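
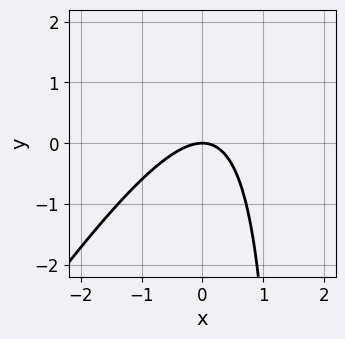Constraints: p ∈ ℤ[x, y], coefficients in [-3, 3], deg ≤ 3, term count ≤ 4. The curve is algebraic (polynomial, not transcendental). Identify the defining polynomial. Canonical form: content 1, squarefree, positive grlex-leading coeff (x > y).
3*x^2 - 2*x*y + 3*y

deg p = 2. No degree-1 curve has this shape.
Checking where it meets the axes: it meets the x-axis at x = 0 (among the integer gridlines); it meets the y-axis at y = 0 (among the integer gridlines).
Putting this together gives p.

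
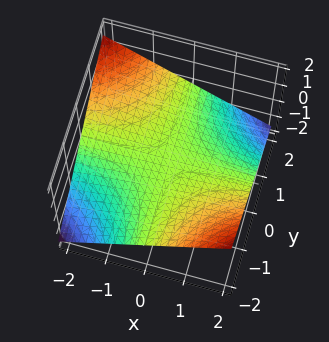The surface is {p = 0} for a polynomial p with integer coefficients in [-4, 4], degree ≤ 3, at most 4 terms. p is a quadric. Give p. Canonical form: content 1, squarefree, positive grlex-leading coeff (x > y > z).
x*y + 3*z

1. Degree: a hyperbolic paraboloid; a quadric, so deg p = 2.
2. From the axis intercepts and sections: it crosses the z-axis at the gridline z = 0; every point of the x-axis in the box is on the surface.
3. These observations pin down the coefficients. Check: (0, 2, 0) on the y-axis lies on the surface, and p(0, 2, 0) = 0. ✓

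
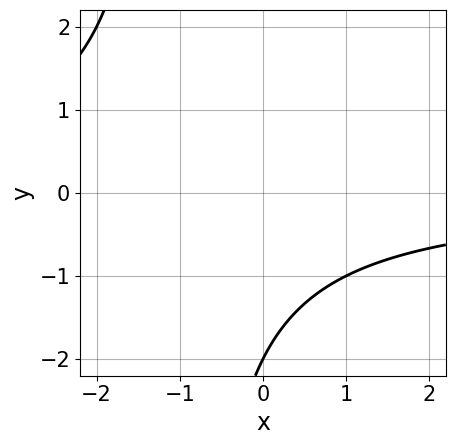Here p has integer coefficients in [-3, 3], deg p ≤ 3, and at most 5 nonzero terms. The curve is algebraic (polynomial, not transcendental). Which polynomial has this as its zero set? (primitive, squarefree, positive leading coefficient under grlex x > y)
x*y + y + 2

1. Degree: no degree-1 curve has this shape, so deg p = 2.
2. From the axis intercepts and sections: no x-intercept at any integer in the box; one y-axis crossing is at y = -2.
3. Assembling these constraints gives the stated polynomial.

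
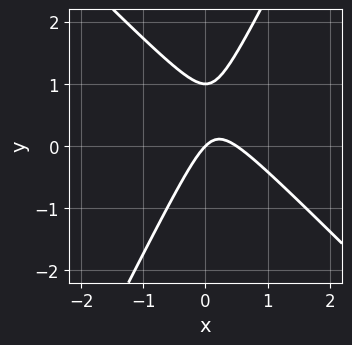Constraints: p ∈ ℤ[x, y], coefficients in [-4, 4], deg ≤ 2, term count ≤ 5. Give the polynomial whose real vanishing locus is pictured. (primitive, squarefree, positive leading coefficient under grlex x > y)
2*x^2 + x*y - y^2 - x + y

First, degree: no degree-1 curve has this shape, so deg p = 2.
Then, reading off the gridlines: it meets the x-axis at x = 0 (among the integer gridlines); among the integer gridlines, it crosses the y-axis at y ∈ {0, 1}.
Finally, putting this together gives p.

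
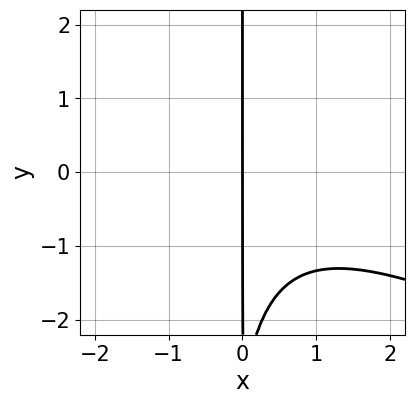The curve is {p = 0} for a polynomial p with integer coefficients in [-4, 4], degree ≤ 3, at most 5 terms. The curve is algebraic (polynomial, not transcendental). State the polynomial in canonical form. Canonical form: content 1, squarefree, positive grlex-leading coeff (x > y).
First, the degree is 3 — a generic line meets the curve in up to 3 points.
Then, from the axis intercepts and sections: the visible y-axis segment lies entirely on the curve; it crosses the x-axis at the gridline x = 0.
Finally, putting this together gives p.

x^3 + 2*x^2*y + x*y + 3*x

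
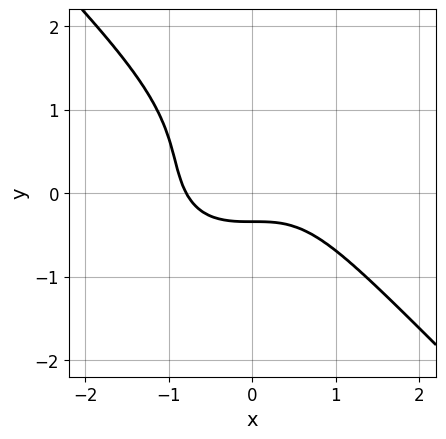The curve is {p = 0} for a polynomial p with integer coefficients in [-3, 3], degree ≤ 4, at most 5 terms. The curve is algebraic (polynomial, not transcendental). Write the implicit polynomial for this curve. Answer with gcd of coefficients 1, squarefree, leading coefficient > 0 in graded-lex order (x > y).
2*x^3 + 2*y^3 - 2*y^2 + 2*y + 1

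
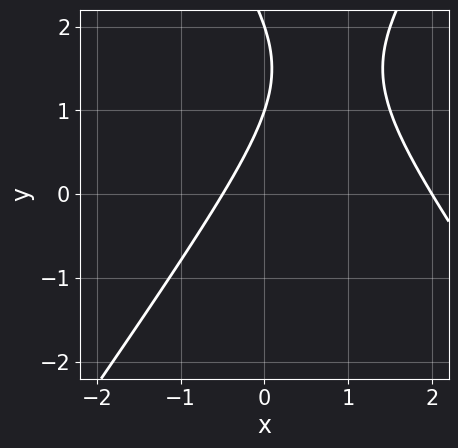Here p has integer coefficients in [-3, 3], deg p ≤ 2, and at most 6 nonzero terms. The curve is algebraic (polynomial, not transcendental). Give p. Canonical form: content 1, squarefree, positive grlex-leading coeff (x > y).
2*x^2 - y^2 - 3*x + 3*y - 2

1. Degree: the shape is more complex than any degree-1 curve, so deg p = 2.
2. Against the integer gridlines: the y-axis gridline crossings are at y ∈ {1, 2}; it crosses the x-axis at the gridline x = 2.
3. Together with the visible shape, these determine p as stated.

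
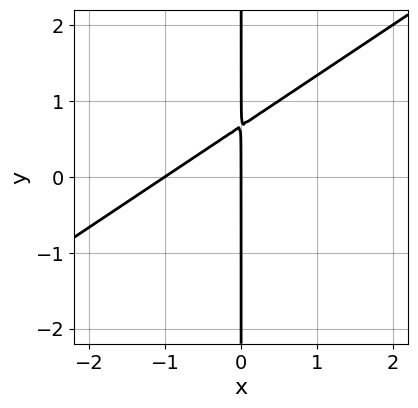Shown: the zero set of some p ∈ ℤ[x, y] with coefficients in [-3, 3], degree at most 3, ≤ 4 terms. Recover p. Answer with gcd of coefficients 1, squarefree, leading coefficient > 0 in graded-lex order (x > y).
2*x^2 - 3*x*y + 2*x

1. Degree: the shape is more complex than any degree-1 curve, so deg p = 2.
2. Checking where it meets the axes: among the integer gridlines, it crosses the x-axis at x ∈ {-1, 0}; the visible y-axis segment lies entirely on the curve.
3. Together with the visible shape, these determine p as stated.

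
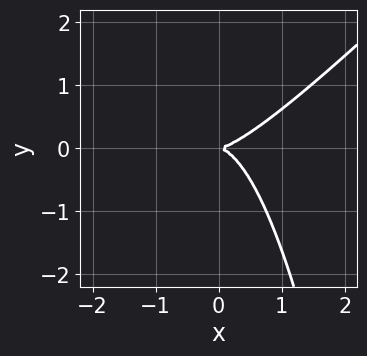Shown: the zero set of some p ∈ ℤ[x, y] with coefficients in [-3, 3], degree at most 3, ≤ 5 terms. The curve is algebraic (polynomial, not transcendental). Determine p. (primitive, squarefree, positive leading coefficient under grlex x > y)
x^3 - x^2*y - y^2

1. The degree is 3 — no degree-2 curve has this shape.
2. From the visible intercepts: it crosses the y-axis at the gridline y = 0; it meets the x-axis at x = 0 (among the integer gridlines).
3. Together with the visible shape, these determine p as stated.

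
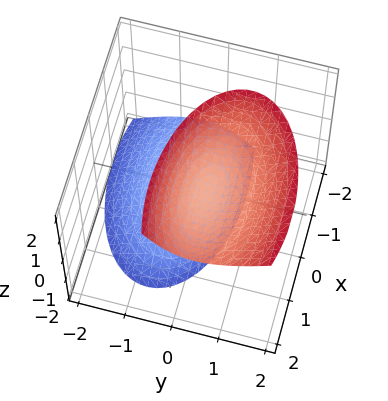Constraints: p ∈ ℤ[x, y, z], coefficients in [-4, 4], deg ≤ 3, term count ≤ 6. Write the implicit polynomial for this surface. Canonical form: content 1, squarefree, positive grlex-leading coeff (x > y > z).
First, the picture has 2 separate pieces. Treating them together as one polynomial.
Then, deg p = 2. No degree-1 surface has this shape.
Then, from the axis intercepts and sections: it misses every integer gridline on the y-axis; no x-intercept at any integer in the box; among the integer gridlines, it crosses the z-axis at z ∈ {-1, 1}.
Finally, putting this together gives p.

x^2 - x*z + 3*y^2 - 2*y*z - z^2 + 1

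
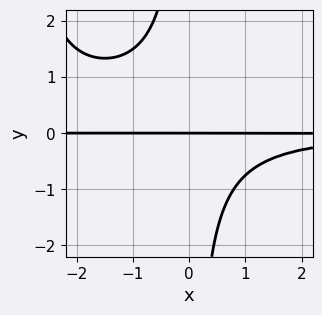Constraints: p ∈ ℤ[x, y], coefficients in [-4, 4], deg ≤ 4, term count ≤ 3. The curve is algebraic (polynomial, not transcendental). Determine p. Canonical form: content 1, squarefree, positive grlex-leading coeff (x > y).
(a) deg p = 4. No degree-3 curve has this shape.
(b) Reading off the gridlines: one y-axis crossing is at y = 0; every point of the x-axis in the box is on the curve.
(c) Solving for integer coefficients yields p as stated.

x^2*y^2 + 3*x*y^2 + 3*y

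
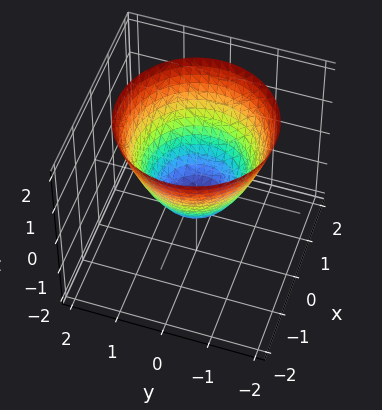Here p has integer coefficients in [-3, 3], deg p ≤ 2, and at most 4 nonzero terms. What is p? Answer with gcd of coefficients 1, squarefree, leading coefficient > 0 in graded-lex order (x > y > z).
(a) Degree: the shape is more complex than any degree-1 surface, so deg p = 2.
(b) Symmetries: rotational symmetry about the z-axis ⇒ p depends on x, y only through x² + y².
(c) From the visible intercepts: a circular section at z = 1 has radius between 1 and 2.
(d) Solving for integer coefficients yields p as stated.

3*x^2 + 3*y^2 - 3*z - 2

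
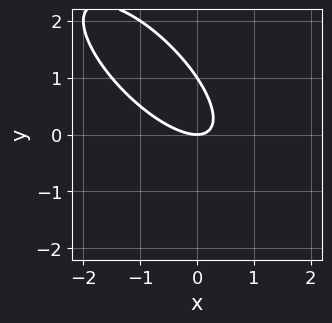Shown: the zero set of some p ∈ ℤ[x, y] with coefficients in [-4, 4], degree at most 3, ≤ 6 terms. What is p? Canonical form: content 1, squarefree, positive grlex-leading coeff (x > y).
(a) The degree is 2 — a generic line meets the curve in up to 2 points.
(b) Checking where it meets the axes: it crosses the x-axis at the gridline x = 0; the y-axis gridline crossings are at y ∈ {0, 1}.
(c) Solving for integer coefficients yields p as stated.

2*x^2 + 3*x*y + 2*y^2 - 2*y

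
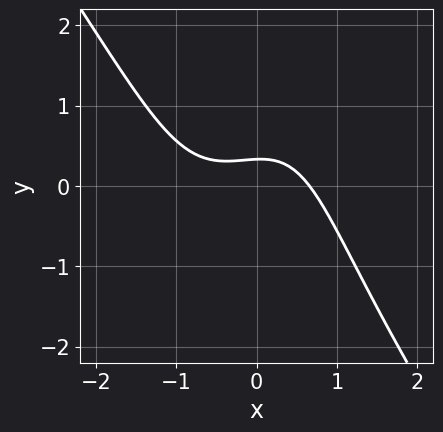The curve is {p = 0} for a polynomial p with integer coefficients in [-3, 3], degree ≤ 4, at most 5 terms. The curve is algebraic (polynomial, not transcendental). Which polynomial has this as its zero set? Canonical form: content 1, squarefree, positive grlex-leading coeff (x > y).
(a) Degree: a generic line meets the curve in up to 3 points, so deg p = 3.
(b) Solving for integer coefficients yields p as stated.

2*x^3 - x*y^2 + x^2 + 3*y - 1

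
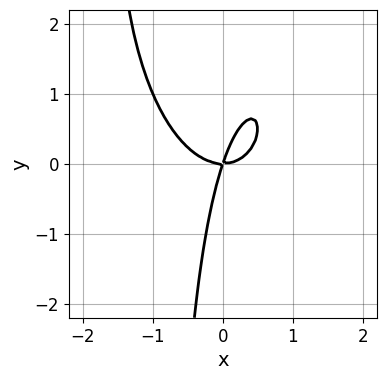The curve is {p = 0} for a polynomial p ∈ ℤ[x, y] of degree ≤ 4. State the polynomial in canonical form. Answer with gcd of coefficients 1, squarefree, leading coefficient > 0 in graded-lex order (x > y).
First, the degree is 3 — a generic line meets the curve in up to 3 points.
Next, from the visible intercepts: it meets the x-axis at x = 0 (among the integer gridlines); it meets the y-axis at y = 0 (among the integer gridlines).
Finally, putting this together gives p.

3*x^3 + x*y^2 - 3*x*y + y^2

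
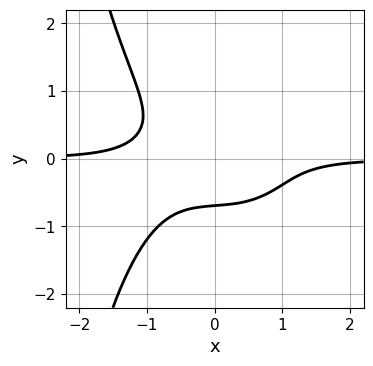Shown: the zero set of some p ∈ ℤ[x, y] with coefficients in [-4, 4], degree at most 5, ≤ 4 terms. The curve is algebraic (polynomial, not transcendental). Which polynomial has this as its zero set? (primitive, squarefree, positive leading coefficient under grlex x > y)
2*x^3*y + x*y^3 + 3*y^3 + 1

First, deg p = 4. No degree-3 curve has this shape.
Then, against the integer gridlines: the curve avoids every integer x-axis point in the box.
Finally, matching integer coefficients to the picture gives p.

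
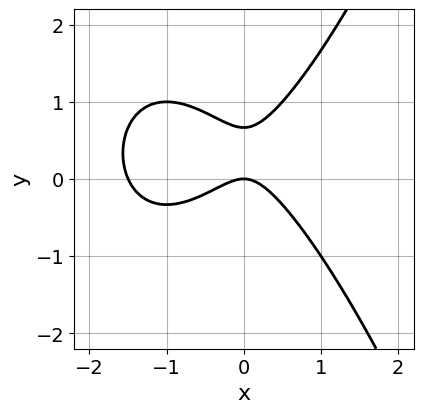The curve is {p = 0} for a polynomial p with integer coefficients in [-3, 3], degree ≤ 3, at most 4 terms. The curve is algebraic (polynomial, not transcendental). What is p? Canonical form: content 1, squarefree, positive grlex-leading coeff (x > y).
2*x^3 + 3*x^2 - 3*y^2 + 2*y

(a) The degree is 3 — the shape is more complex than any degree-2 curve.
(b) From the axis intercepts and sections: it meets the y-axis at y = 0 (among the integer gridlines); one x-axis crossing is at x = 0.
(c) Together with the visible shape, these determine p as stated.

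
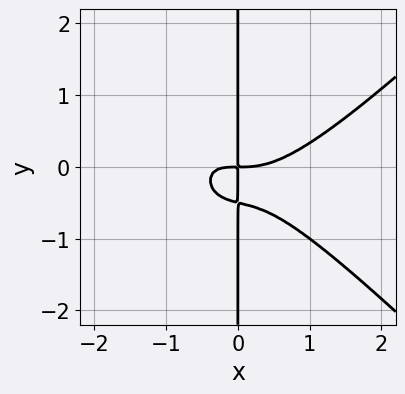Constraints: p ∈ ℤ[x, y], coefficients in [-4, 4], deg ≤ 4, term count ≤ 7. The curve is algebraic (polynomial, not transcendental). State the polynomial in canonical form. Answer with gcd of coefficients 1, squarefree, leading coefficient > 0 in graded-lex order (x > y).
x^4 - x^2*y^2 - x^2*y - 2*x*y^2 - x*y

(a) The degree is 4 — no degree-3 curve has this shape.
(b) Checking where it meets the axes: every point of the y-axis in the box is on the curve.
(c) Together with the visible shape, these determine p as stated.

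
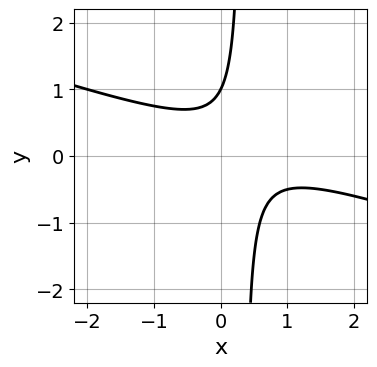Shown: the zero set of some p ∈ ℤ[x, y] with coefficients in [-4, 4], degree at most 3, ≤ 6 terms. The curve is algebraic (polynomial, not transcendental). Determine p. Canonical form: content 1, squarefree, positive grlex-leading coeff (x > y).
x^2 + 3*x*y - x - y + 1

1. The degree is 2 — the shape is more complex than any degree-1 curve.
2. From the axis intercepts and sections: no x-intercept at any integer in the box; one y-axis crossing is at y = 1.
3. The integer polynomial consistent with all of this is the stated p.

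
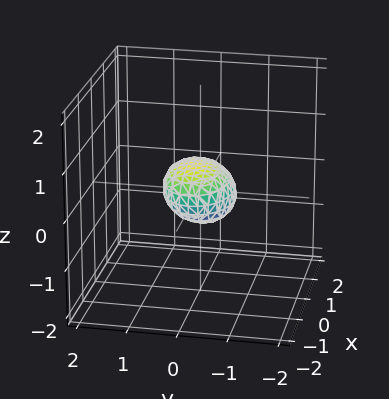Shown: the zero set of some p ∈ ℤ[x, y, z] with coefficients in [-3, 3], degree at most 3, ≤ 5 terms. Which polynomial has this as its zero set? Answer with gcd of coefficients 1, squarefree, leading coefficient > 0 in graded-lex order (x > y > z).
1. deg p = 2. The shape is more complex than any degree-1 surface.
2. Reading off the gridlines: among the integer gridlines, it crosses the x-axis at x ∈ {-1, 1}.
3. Matching integer coefficients to the picture gives p.

x^2 + 2*y^2 - y*z + 3*z^2 - 1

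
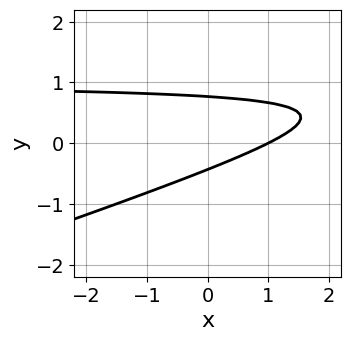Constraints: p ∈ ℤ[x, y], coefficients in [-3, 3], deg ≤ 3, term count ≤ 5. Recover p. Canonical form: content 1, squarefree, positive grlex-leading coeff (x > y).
x*y - 3*y^2 - x + y + 1

First, the degree is 2 — a generic line meets the curve in up to 2 points.
Then, from the axis intercepts and sections: it crosses the x-axis at the gridline x = 1.
Finally, together with the visible shape, these determine p as stated.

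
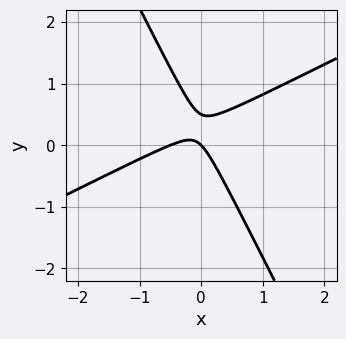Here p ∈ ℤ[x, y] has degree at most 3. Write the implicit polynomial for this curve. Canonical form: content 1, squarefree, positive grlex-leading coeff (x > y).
2*x^2 - 3*x*y - 2*y^2 + x + y

First, deg p = 2. A generic line meets the curve in up to 2 points.
Next, from the visible intercepts: it meets the x-axis at x = 0 (among the integer gridlines); one y-axis crossing is at y = 0.
Finally, assembling these constraints gives the stated polynomial.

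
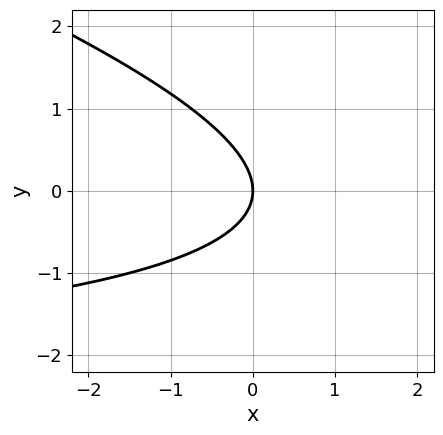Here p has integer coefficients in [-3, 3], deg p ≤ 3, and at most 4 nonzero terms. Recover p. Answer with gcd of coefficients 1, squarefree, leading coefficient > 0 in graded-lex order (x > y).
x*y + 3*y^2 + 3*x

1. The degree is 2 — a generic line meets the curve in up to 2 points.
2. Reading off the gridlines: it crosses the x-axis at the gridline x = 0; it crosses the y-axis at the gridline y = 0.
3. The integer polynomial consistent with all of this is the stated p.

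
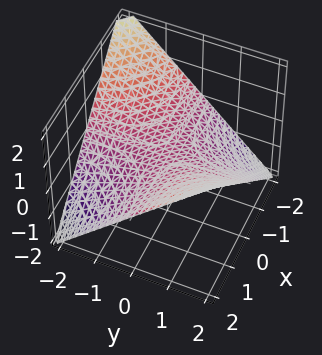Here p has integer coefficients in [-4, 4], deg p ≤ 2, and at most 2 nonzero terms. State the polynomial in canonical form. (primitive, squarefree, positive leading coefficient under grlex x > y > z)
(a) deg p = 2. A saddle surface; a quadric.
(b) Against the integer gridlines: every point of the y-axis in the box is on the surface; every point of the x-axis in the box is on the surface; it meets the z-axis at z = 0 (among the integer gridlines).
(c) Together with the visible shape, these determine p as stated.

x*y - 2*z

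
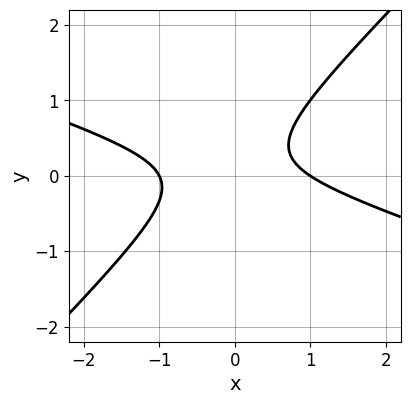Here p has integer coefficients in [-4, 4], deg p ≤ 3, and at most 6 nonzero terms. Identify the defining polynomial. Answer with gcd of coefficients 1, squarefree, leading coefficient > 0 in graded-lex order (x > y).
(a) Degree: no degree-1 curve has this shape, so deg p = 2.
(b) From the visible intercepts: no y-intercept at any integer in the box; the x-axis gridline crossings are at x ∈ {-1, 1}.
(c) Assembling these constraints gives the stated polynomial.

x^2 + 2*x*y - 3*y^2 + y - 1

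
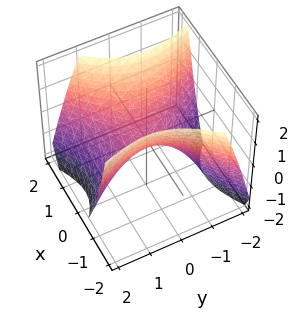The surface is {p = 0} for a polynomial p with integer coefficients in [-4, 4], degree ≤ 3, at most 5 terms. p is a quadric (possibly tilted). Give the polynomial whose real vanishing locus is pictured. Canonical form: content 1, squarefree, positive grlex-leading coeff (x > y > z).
1. The degree is 2 — the shape is more complex than any degree-1 surface.
2. From the visible intercepts: it crosses the x-axis at the gridline x = 0; one z-axis crossing is at z = 0; it meets the y-axis at y = 0 (among the integer gridlines).
3. Putting this together gives p.

3*x^2 - 2*x*y - 2*y^2 - 3*z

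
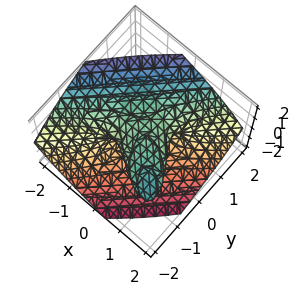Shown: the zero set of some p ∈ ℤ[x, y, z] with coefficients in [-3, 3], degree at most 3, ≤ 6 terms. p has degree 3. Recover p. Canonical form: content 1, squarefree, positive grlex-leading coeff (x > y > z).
x^3 + 3*x*y*z - y^3 + 2*z^3 - 2*z

deg p = 3.
Against the integer gridlines: among the integer gridlines, it crosses the z-axis at z ∈ {-1, 0, 1}; it meets the x-axis at x = 0 (among the integer gridlines).
Together with the visible shape, these determine p as stated.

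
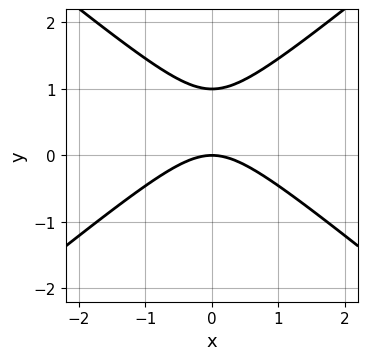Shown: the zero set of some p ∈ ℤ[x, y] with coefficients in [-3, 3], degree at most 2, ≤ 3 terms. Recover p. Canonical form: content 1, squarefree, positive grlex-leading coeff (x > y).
2*x^2 - 3*y^2 + 3*y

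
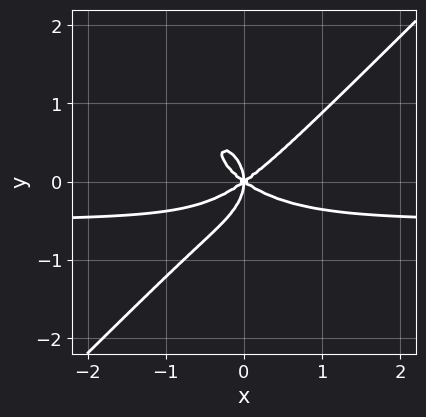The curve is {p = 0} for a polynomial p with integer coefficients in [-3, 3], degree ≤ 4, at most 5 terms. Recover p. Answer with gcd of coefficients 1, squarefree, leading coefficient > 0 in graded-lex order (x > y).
2*x^3*y - 2*y^4 + x^3 - 2*x*y^2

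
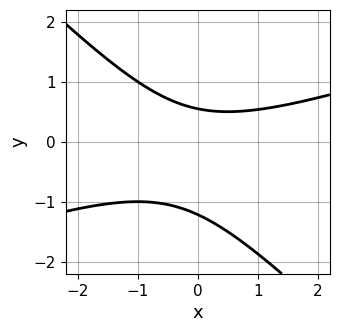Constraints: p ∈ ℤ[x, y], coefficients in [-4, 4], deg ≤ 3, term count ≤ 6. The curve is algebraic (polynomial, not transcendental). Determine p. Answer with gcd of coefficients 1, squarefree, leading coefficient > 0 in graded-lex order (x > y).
First, degree: the shape is more complex than any degree-1 curve, so deg p = 2.
Next, against the integer gridlines: no x-intercept at any integer in the box.
Finally, these observations pin down the coefficients.

x^2 - 2*x*y - 3*y^2 - 2*y + 2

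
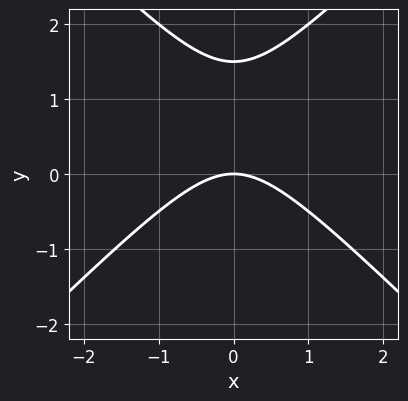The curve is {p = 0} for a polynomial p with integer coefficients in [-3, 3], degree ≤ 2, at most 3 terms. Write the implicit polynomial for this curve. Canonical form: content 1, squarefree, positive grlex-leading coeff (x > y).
2*x^2 - 2*y^2 + 3*y

1. The degree is 2 — a generic line meets the curve in up to 2 points.
2. Symmetries: mirror symmetry x ↦ −x ⇒ only even powers of x.
3. Observable constraints: it meets the x-axis at x = 0 (among the integer gridlines); one y-axis crossing is at y = 0.
4. Assembling these constraints gives the stated polynomial.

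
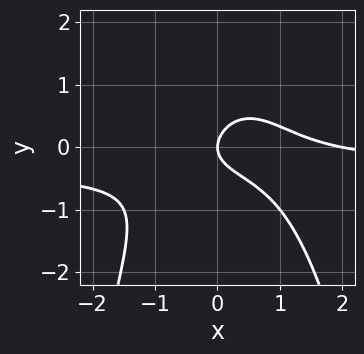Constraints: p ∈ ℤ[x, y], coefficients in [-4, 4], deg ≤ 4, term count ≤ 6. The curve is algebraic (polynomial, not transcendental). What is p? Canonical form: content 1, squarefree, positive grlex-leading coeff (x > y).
3*x^2*y + x^2 - x*y + 3*y^2 - 2*x

(a) Degree: the shape is more complex than any degree-2 curve, so deg p = 3.
(b) From the visible intercepts: it crosses the y-axis at the gridline y = 0; among the integer gridlines, it crosses the x-axis at x ∈ {0, 2}.
(c) These observations pin down the coefficients.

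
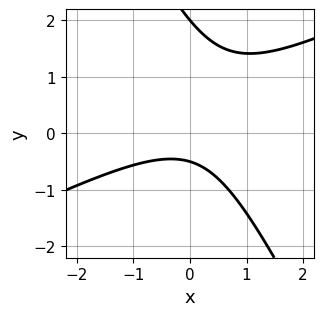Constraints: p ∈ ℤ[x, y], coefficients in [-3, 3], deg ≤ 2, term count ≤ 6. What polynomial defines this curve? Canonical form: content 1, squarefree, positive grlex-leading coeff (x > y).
2*x^2 - 3*x*y - 2*y^2 + 3*y + 2

The degree is 2 — the shape is more complex than any degree-1 curve.
Checking where it meets the axes: it misses every integer gridline on the x-axis; it meets the y-axis at y = 2 (among the integer gridlines).
Assembling these constraints gives the stated polynomial.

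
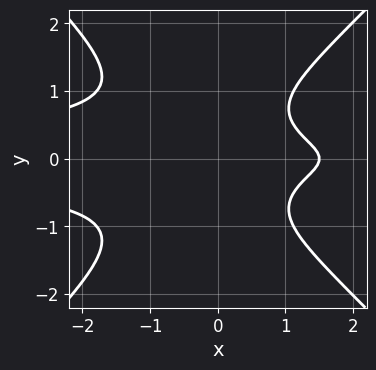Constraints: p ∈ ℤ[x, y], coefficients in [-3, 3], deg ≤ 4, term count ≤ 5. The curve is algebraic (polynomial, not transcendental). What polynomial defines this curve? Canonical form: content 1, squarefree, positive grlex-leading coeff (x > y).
First, the degree is 4 — the shape is more complex than any degree-3 curve.
Next, symmetries: it's symmetric under y → −y, forcing even powers of y.
Then, checking where it meets the axes: it misses every integer gridline on the y-axis.
Finally, putting this together gives p.

3*x^2*y^2 - 3*y^4 + 2*x - 3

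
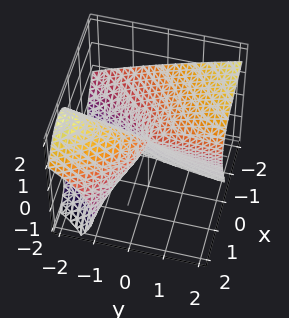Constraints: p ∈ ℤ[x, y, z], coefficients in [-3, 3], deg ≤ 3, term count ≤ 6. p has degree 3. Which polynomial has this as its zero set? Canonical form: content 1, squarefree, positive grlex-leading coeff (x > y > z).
1. There are 2 components. They look like related sheets of one shape, so recover p as a whole.
2. deg p = 3. No degree-2 surface has this shape.
3. Reading off the gridlines: it crosses the z-axis at the gridline z = 0; the visible y-axis segment lies entirely on the surface; one x-axis crossing is at x = 0.
4. The integer polynomial consistent with all of this is the stated p.

x^3 + 2*x^2*z + 3*x*y - 2*x*z + 2*z^2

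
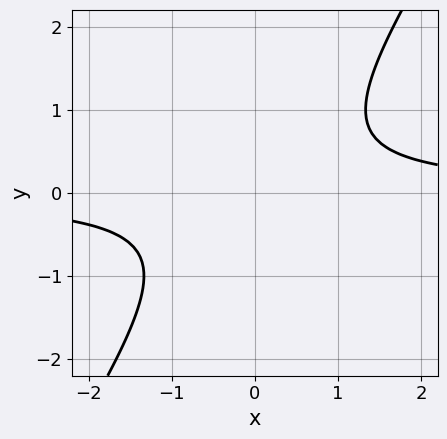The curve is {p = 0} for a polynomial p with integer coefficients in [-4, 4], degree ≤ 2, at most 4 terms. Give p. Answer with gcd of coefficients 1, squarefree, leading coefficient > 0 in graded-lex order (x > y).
(a) Degree: no degree-1 curve has this shape, so deg p = 2.
(b) Checking where it meets the axes: no x-intercept at any integer in the box; no y-intercept at any integer in the box.
(c) The integer polynomial consistent with all of this is the stated p.

3*x*y - 2*y^2 - 2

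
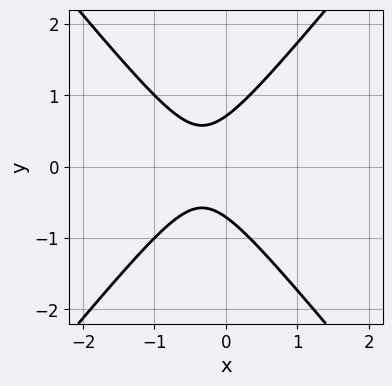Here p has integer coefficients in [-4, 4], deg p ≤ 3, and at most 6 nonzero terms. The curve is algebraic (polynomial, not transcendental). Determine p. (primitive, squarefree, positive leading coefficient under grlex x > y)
3*x^2 - 2*y^2 + 2*x + 1

deg p = 2. The shape is more complex than any degree-1 curve.
Symmetries: mirror symmetry y ↦ −y ⇒ only even powers of y.
From the visible intercepts: the curve avoids every integer x-axis point in the box.
Assembling these constraints gives the stated polynomial.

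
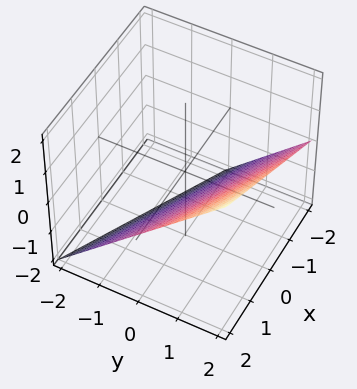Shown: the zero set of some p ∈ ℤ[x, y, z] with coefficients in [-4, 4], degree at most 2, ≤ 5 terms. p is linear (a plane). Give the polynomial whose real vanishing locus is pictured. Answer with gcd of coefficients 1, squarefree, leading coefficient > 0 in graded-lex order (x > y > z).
x + 2*y - 2*z - 2

1. Degree: the surface is flat (a plane), so deg p = 1.
2. Checking where it meets the axes: it crosses the y-axis at the gridline y = 1; one x-axis crossing is at x = 2; one z-axis crossing is at z = -1.
3. Fitting integer coefficients to these (and the overall shape) gives p.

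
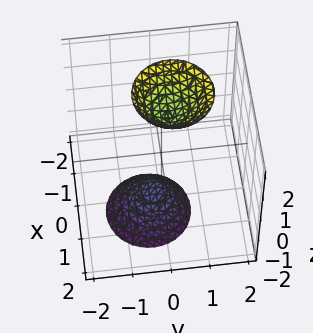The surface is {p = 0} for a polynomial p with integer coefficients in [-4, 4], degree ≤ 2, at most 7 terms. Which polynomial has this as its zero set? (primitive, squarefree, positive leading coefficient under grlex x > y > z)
1. I count 2 distinct pieces. They look like related sheets of one shape, so recover p as a whole.
2. deg p = 2. The shape is more complex than any degree-1 surface.
3. Reading off the gridlines: no x-intercept at any integer in the box; no y-intercept at any integer in the box.
4. Together with the visible shape, these determine p as stated.

3*x^2 + x*z + 3*y^2 - y*z - z^2 + 2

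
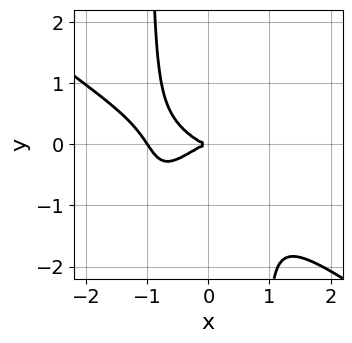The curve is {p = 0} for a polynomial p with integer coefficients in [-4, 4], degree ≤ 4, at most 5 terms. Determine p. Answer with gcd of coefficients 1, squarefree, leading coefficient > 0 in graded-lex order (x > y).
3*x^4 + 2*x^3*y - 3*x^2*y^2 + 3*x^3 + 3*y^2

First, degree: the shape is more complex than any degree-3 curve, so deg p = 4.
Next, from the visible intercepts: the x-axis gridline crossings are at x ∈ {-1, 0}; it crosses the y-axis at the gridline y = 0.
Finally, putting this together gives p.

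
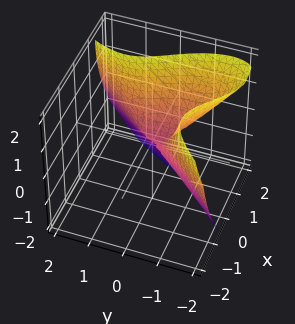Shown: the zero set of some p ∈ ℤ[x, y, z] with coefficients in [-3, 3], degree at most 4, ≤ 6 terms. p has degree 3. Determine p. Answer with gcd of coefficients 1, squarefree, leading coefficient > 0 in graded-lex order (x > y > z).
2*x^3 + 2*x*y*z - y^3 - z^2

1. deg p = 3.
2. Against the integer gridlines: it crosses the x-axis at the gridline x = 0; it crosses the z-axis at the gridline z = 0.
3. These observations pin down the coefficients.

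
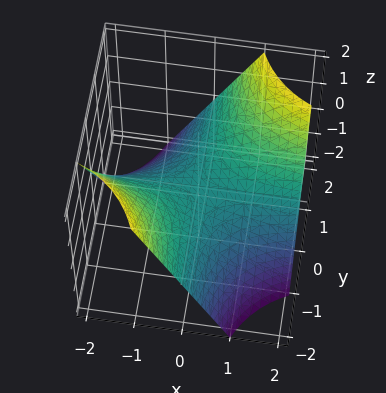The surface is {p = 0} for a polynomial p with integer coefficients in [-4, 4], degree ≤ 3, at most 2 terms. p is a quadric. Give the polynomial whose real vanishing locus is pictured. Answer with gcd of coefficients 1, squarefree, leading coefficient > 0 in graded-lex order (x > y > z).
First, deg p = 2. A hyperbolic paraboloid; a quadric.
Then, against the integer gridlines: one z-axis crossing is at z = 0; every point of the y-axis in the box is on the surface; the visible x-axis segment lies entirely on the surface.
Finally, solving for integer coefficients yields p as stated.

x*y - z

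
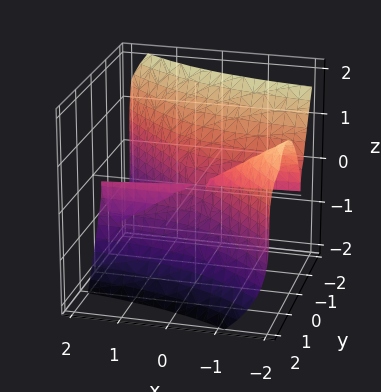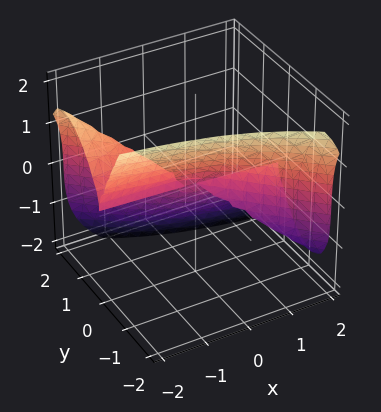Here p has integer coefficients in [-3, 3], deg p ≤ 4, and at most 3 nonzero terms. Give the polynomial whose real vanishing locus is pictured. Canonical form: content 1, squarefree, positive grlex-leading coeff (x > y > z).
(a) The degree is 3 — a generic line meets the surface in up to 3 points.
(b) Observable constraints: it crosses the y-axis at the gridline y = 0; every point of the x-axis in the box is on the surface; one z-axis crossing is at z = 0.
(c) Solving for integer coefficients yields p as stated.

3*x*y^2 + 3*y^3 + z^3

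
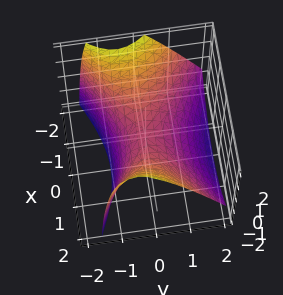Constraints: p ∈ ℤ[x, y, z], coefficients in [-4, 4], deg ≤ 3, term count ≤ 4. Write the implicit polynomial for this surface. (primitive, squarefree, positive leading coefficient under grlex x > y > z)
1. deg p = 2. The shape is more complex than any degree-1 surface.
2. Against the integer gridlines: it crosses the x-axis at the gridline x = 0; it crosses the z-axis at the gridline z = 0.
3. The integer polynomial consistent with all of this is the stated p.

x^2 - 2*y^2 - y*z - 2*z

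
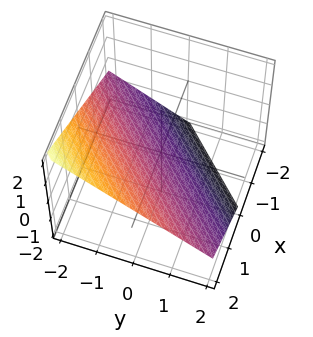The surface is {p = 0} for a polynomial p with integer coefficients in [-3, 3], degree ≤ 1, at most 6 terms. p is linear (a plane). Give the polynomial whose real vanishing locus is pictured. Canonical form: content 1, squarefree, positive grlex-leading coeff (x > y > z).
First, deg p = 1. Every cross-section is a straight line — this is a plane.
Next, reading off the gridlines: it crosses the x-axis at the gridline x = 1; one y-axis crossing is at y = -1.
Finally, fitting integer coefficients to these (and the overall shape) gives p.

2*x - 2*y - 3*z - 2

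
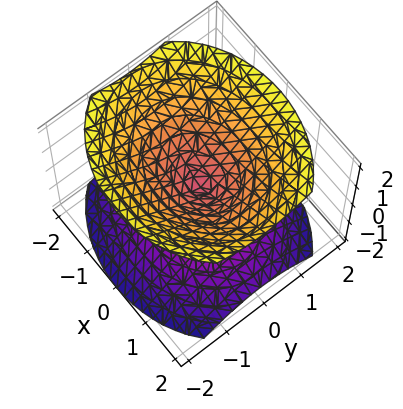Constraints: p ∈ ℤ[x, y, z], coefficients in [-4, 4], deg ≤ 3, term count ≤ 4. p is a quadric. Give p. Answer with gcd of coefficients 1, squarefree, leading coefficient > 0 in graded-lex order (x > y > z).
First, the picture has 2 separate pieces.
Next, degree: two nappes meeting at a single point; a quadric, so deg p = 2.
Then, symmetries: mirror symmetry z ↦ −z ⇒ only even powers of z; the y ↦ −y reflection is a symmetry, so y appears only in even powers; mirror symmetry x ↦ −x ⇒ only even powers of x.
Then, checking where it meets the axes: it crosses the y-axis at the gridline y = 0; it crosses the x-axis at the gridline x = 0; one z-axis crossing is at z = 0.
Finally, assembling these constraints gives the stated polynomial.

2*x^2 + 3*y^2 - 3*z^2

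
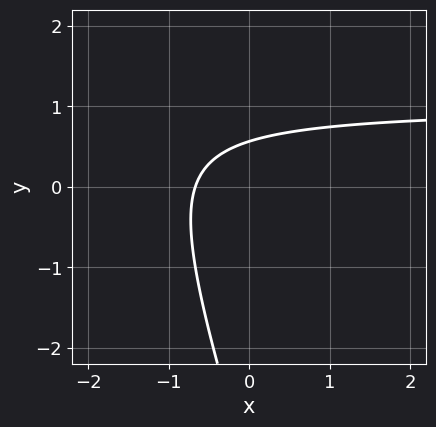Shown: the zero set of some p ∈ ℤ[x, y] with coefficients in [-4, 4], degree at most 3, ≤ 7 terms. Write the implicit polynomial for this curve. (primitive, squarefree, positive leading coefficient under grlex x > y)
3*x*y + y^2 - 3*x + 3*y - 2

(a) Degree: the shape is more complex than any degree-1 curve, so deg p = 2.
(b) Putting this together gives p.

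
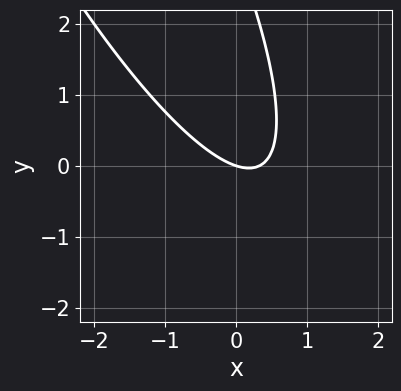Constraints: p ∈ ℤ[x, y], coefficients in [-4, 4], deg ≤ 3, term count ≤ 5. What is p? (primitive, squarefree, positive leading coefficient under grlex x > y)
1. Degree: the shape is more complex than any degree-1 curve, so deg p = 2.
2. From the axis intercepts and sections: one y-axis crossing is at y = 0; it meets the x-axis at x = 0 (among the integer gridlines).
3. Matching integer coefficients to the picture gives p.

3*x^2 + 3*x*y + y^2 - x - 3*y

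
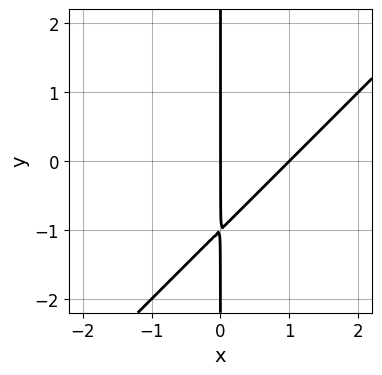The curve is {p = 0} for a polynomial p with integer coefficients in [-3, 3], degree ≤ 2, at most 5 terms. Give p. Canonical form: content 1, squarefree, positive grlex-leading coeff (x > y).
1. The degree is 2 — no degree-1 curve has this shape.
2. Against the integer gridlines: every point of the y-axis in the box is on the curve; the x-axis gridline crossings are at x ∈ {0, 1}.
3. Together with the visible shape, these determine p as stated.

x^2 - x*y - x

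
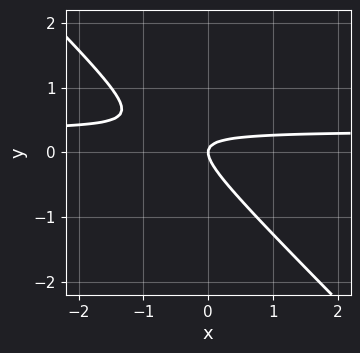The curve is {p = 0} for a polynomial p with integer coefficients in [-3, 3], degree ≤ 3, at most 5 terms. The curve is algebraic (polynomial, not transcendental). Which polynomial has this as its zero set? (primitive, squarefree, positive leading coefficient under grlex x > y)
3*x*y + 3*y^2 - x

deg p = 2. The shape is more complex than any degree-1 curve.
Against the integer gridlines: it crosses the x-axis at the gridline x = 0; it meets the y-axis at y = 0 (among the integer gridlines).
Fitting integer coefficients to these (and the overall shape) gives p.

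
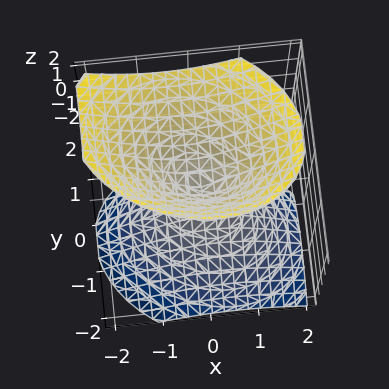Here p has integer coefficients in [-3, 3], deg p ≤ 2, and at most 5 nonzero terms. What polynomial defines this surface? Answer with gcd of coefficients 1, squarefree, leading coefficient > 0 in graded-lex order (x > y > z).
1. I count 2 distinct pieces. They look like related sheets of one shape, so recover p as a whole.
2. The degree is 2 — a generic line meets the surface in up to 2 points.
3. Observable constraints: it meets the x-axis at x = 0 (among the integer gridlines); one y-axis crossing is at y = 0; one z-axis crossing is at z = 0.
4. Assembling these constraints gives the stated polynomial.

2*x^2 + x*y + 3*y^2 - 2*y*z - 2*z^2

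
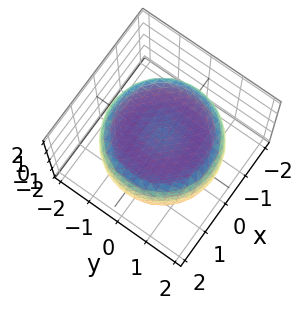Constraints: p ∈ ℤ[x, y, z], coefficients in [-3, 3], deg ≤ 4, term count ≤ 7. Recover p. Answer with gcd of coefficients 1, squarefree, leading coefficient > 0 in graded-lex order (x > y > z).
x^4 + 2*x^2*y^2 + y^4 - 2*x^2 - 2*y^2 + 3*z^2 - 3

deg p = 4.
Symmetries: the surface is invariant under rotation about z: p = q(x² + y², z).
From the axis intercepts and sections: a circular section at z = 0 has radius between 1 and 2; the z-axis gridline crossings are at z ∈ {-1, 1}.
Solving for integer coefficients yields p as stated.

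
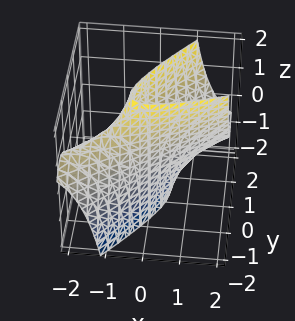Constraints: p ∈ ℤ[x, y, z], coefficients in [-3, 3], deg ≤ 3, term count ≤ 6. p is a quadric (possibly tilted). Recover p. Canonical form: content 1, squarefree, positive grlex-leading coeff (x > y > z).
Degree: the shape is more complex than any degree-1 surface, so deg p = 2.
Reading off the gridlines: among the integer gridlines, it crosses the x-axis at x ∈ {-1, 1}; the surface avoids every integer z-axis point in the box.
Putting this together gives p.

x^2 - 3*x*y - x*z + 2*y^2 - 1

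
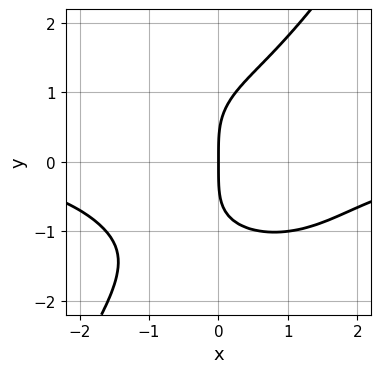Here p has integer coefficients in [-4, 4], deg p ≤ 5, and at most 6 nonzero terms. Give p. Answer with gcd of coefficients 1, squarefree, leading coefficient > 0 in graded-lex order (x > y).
x^3*y + x*y^3 - y^4 + 3*x

deg p = 4. A generic line meets the curve in up to 4 points.
From the axis intercepts and sections: it meets the x-axis at x = 0 (among the integer gridlines); it meets the y-axis at y = 0 (among the integer gridlines).
These observations pin down the coefficients.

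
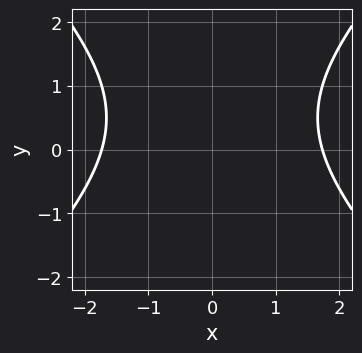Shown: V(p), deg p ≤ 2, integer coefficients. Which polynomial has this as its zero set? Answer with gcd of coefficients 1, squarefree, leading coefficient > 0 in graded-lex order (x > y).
First, degree: a generic line meets the curve in up to 2 points, so deg p = 2.
Next, symmetries: the x ↦ −x reflection is a symmetry, so x appears only in even powers.
Then, from the visible intercepts: the curve avoids every integer y-axis point in the box.
Finally, the integer polynomial consistent with all of this is the stated p.

x^2 - y^2 + y - 3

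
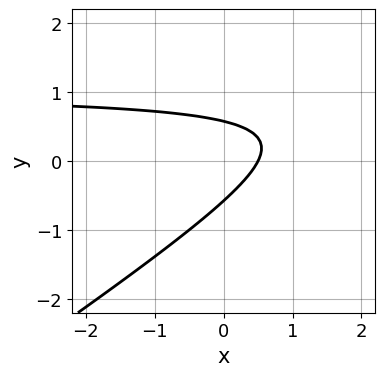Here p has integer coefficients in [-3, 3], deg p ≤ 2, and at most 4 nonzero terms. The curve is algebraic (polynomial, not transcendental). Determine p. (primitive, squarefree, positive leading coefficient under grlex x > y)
2*x*y - 3*y^2 - 2*x + 1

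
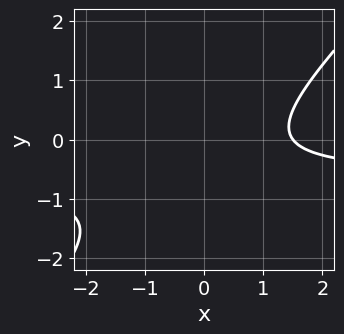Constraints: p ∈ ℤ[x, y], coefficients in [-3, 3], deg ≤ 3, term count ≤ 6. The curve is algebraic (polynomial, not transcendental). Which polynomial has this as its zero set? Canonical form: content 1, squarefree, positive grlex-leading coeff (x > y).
(a) Degree: the shape is more complex than any degree-1 curve, so deg p = 2.
(b) Against the integer gridlines: it misses every integer gridline on the y-axis.
(c) The integer polynomial consistent with all of this is the stated p.

3*x*y - 3*y^2 + 2*x - 3*y - 3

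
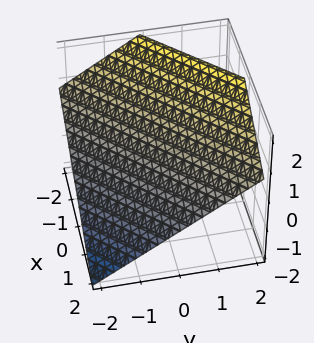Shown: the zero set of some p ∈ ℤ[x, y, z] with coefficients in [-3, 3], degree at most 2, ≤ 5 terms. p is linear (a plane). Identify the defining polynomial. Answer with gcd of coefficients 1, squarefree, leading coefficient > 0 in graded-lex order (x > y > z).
2*x - 2*y + 3*z - 2

The degree is 1 — every cross-section is a straight line — this is a plane.
Observable constraints: it meets the x-axis at x = 1 (among the integer gridlines); one y-axis crossing is at y = -1.
Fitting integer coefficients to these (and the overall shape) gives p.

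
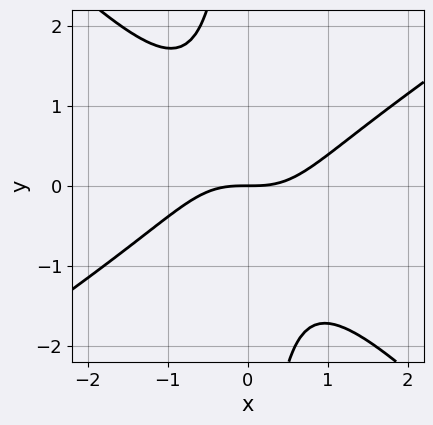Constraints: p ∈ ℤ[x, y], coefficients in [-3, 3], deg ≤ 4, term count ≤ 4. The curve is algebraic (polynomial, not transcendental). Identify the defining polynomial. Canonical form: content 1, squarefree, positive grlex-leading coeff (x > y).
2*x^3 - x^2*y - 3*x*y^2 - 3*y

First, the degree is 3 — the shape is more complex than any degree-2 curve.
Then, from the axis intercepts and sections: one x-axis crossing is at x = 0; it crosses the y-axis at the gridline y = 0.
Finally, these observations pin down the coefficients.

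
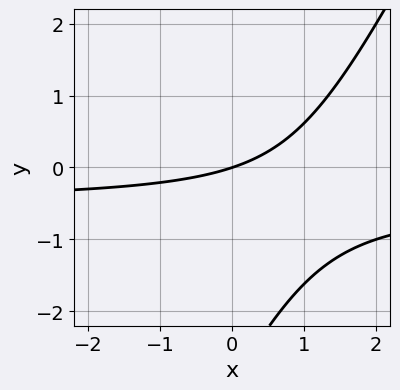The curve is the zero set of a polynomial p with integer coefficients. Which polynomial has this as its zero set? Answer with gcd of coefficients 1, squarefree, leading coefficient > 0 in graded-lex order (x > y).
2*x*y - y^2 + x - 3*y

First, the degree is 2 — the shape is more complex than any degree-1 curve.
Next, reading off the gridlines: one y-axis crossing is at y = 0; it meets the x-axis at x = 0 (among the integer gridlines).
Finally, putting this together gives p.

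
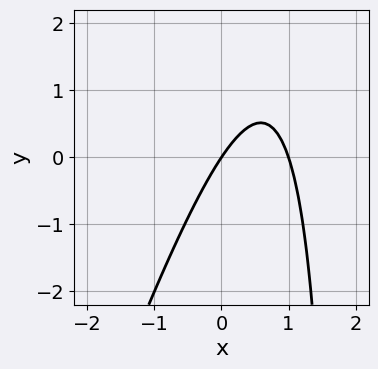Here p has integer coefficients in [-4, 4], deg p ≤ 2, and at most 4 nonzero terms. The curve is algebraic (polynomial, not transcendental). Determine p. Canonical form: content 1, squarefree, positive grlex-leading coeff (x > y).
First, deg p = 2.
Then, observable constraints: among the integer gridlines, it crosses the x-axis at x ∈ {0, 1}; it crosses the y-axis at the gridline y = 0.
Finally, these observations pin down the coefficients.

3*x^2 - x*y - 3*x + 2*y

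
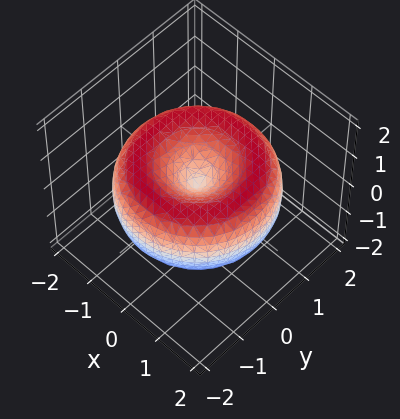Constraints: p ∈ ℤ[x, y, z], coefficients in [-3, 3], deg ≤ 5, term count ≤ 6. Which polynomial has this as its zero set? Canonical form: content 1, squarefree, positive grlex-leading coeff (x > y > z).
x^4 + 2*x^2*y^2 + y^4 - 3*x^2 - 3*y^2 + 3*z^2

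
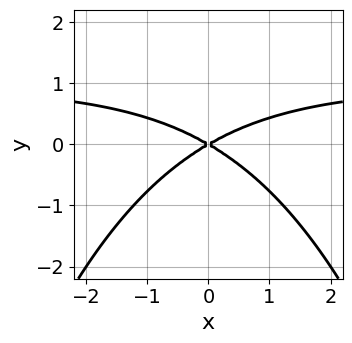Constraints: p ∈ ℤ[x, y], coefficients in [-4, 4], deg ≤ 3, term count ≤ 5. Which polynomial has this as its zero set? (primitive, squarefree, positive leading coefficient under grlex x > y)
First, the degree is 3 — a generic line meets the curve in up to 3 points.
Then, symmetries: it's symmetric under x → −x, forcing even powers of x.
Next, checking where it meets the axes: it meets the x-axis at x = 0 (among the integer gridlines); it crosses the y-axis at the gridline y = 0.
Finally, these observations pin down the coefficients.

x^2*y - x^2 + 3*y^2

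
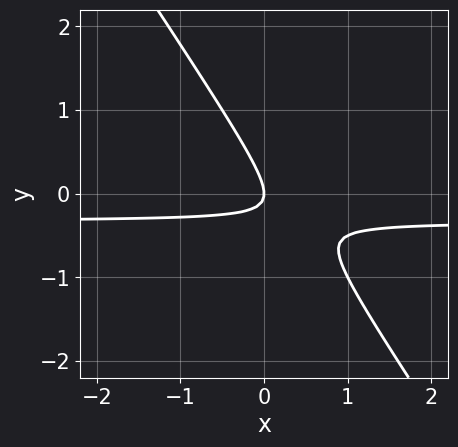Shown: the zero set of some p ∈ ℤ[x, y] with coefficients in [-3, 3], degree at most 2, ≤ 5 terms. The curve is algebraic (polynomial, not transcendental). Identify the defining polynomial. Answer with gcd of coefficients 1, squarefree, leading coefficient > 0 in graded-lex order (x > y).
1. Degree: a generic line meets the curve in up to 2 points, so deg p = 2.
2. Checking where it meets the axes: it crosses the x-axis at the gridline x = 0; it crosses the y-axis at the gridline y = 0.
3. Matching integer coefficients to the picture gives p.

3*x*y + 2*y^2 + x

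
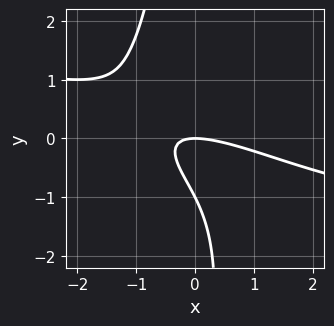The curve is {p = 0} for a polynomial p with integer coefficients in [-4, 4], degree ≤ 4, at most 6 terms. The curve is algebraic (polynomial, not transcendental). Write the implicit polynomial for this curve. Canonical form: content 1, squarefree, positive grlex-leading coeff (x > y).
x*y^3 + x^2 + 3*x*y + 2*y^2 + 2*y

First, degree: no degree-3 curve has this shape, so deg p = 4.
Then, from the visible intercepts: it crosses the x-axis at the gridline x = 0; among the integer gridlines, it crosses the y-axis at y ∈ {-1, 0}.
Finally, the integer polynomial consistent with all of this is the stated p.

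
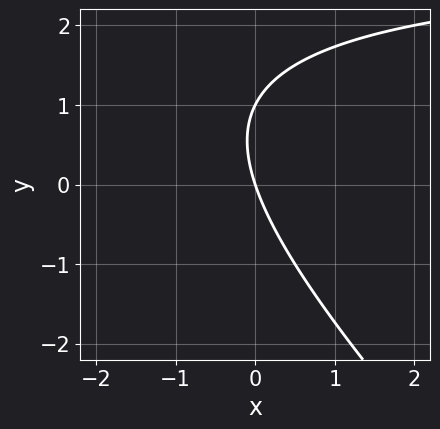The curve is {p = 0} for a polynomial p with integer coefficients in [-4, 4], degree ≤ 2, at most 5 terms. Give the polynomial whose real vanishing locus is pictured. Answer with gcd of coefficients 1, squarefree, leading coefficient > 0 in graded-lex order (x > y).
x*y + y^2 - 3*x - y

(a) Degree: no degree-1 curve has this shape, so deg p = 2.
(b) Reading off the gridlines: the y-axis gridline crossings are at y ∈ {0, 1}; it meets the x-axis at x = 0 (among the integer gridlines).
(c) These observations pin down the coefficients.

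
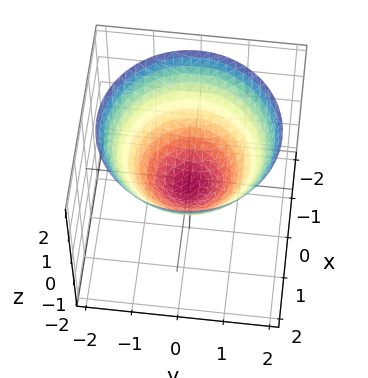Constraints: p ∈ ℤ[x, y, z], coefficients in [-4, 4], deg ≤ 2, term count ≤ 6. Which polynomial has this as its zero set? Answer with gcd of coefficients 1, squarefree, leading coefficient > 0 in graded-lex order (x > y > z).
(a) Degree: a generic line meets the surface in up to 2 points, so deg p = 2.
(b) By symmetry, the surface is invariant under rotation about z: p = q(x² + y², z).
(c) From the axis intercepts and sections: a circular section at z = 1 has radius between 1 and 2.
(d) The integer polynomial consistent with all of this is the stated p.

2*x^2 + 2*y^2 - 3*z - 1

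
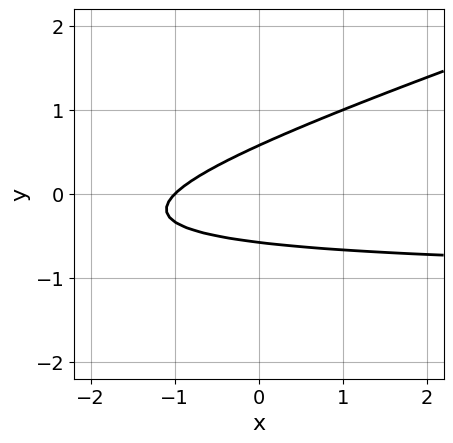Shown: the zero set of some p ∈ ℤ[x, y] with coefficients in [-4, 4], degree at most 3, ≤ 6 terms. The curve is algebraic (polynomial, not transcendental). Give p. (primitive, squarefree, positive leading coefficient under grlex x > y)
The degree is 2 — no degree-1 curve has this shape.
From the visible intercepts: one x-axis crossing is at x = -1.
Together with the visible shape, these determine p as stated.

x*y - 3*y^2 + x + 1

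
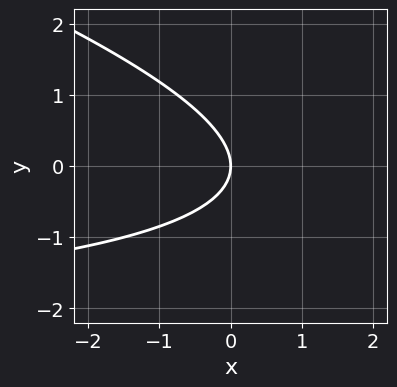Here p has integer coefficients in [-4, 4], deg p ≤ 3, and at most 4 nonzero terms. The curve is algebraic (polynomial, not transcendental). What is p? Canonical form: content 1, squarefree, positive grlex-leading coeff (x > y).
x*y + 3*y^2 + 3*x

1. The degree is 2 — a generic line meets the curve in up to 2 points.
2. Checking where it meets the axes: it crosses the y-axis at the gridline y = 0; it crosses the x-axis at the gridline x = 0.
3. Assembling these constraints gives the stated polynomial.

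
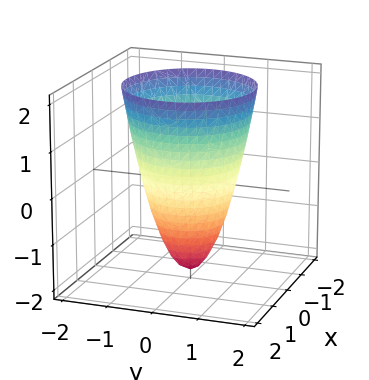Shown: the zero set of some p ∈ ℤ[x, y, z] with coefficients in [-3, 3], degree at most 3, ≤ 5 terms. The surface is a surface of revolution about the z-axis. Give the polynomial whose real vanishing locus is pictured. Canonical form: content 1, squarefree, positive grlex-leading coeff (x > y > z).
2*x^2 + 2*y^2 - z - 2

Degree: no degree-1 surface has this shape, so deg p = 2.
Symmetry: every cross-section ⟂ z is a circle, so x, y appear only via x² + y².
From the visible intercepts: the y-axis gridline crossings are at y ∈ {-1, 1}; the x-axis gridline crossings are at x ∈ {-1, 1}; it crosses the z-axis at the gridline z = -2; a circular section at z = 0 has radius exactly 1.
Fitting integer coefficients to these (and the overall shape) gives p.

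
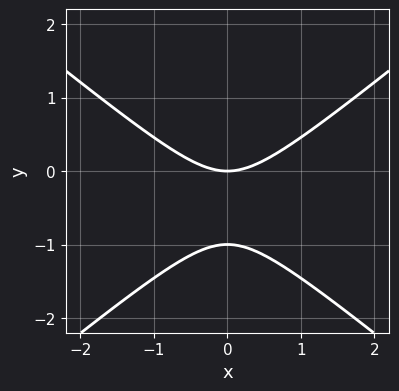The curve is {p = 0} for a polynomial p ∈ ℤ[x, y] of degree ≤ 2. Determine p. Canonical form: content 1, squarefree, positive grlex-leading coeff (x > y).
2*x^2 - 3*y^2 - 3*y

deg p = 2. A generic line meets the curve in up to 2 points.
Symmetries: the x ↦ −x reflection is a symmetry, so x appears only in even powers.
Observable constraints: the y-axis gridline crossings are at y ∈ {-1, 0}; one x-axis crossing is at x = 0.
Putting this together gives p.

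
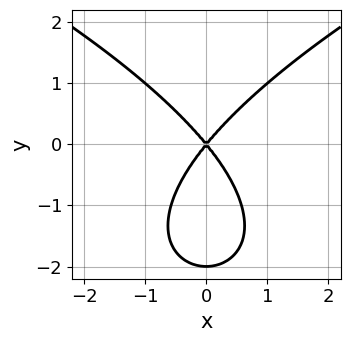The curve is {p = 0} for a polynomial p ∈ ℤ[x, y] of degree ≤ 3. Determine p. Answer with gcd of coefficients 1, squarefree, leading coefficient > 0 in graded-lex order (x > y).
y^3 - 3*x^2 + 2*y^2

The degree is 3 — a generic line meets the curve in up to 3 points.
Symmetries: the x ↦ −x reflection is a symmetry, so x appears only in even powers.
Reading off the gridlines: it meets the x-axis at x = 0 (among the integer gridlines); the y-axis gridline crossings are at y ∈ {-2, 0}.
Together with the visible shape, these determine p as stated.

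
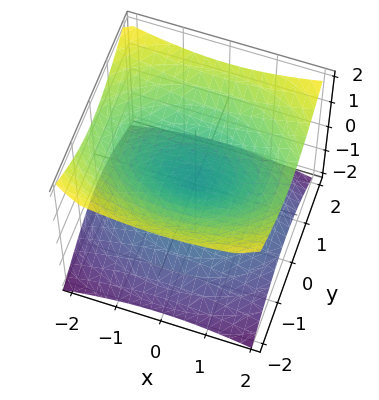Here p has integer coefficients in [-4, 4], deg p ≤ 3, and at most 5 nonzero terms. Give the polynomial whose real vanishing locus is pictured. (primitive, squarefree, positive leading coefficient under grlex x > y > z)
x^2 + 2*y^2 - 3*z^2

First, the degree is 2 — two nappes meeting at a single point; a quadric.
Next, symmetries: mirror symmetry y ↦ −y ⇒ only even powers of y; mirror symmetry z ↦ −z ⇒ only even powers of z; the x ↦ −x reflection is a symmetry, so x appears only in even powers.
Next, observable constraints: it meets the y-axis at y = 0 (among the integer gridlines); it crosses the x-axis at the gridline x = 0.
Finally, the integer polynomial consistent with all of this is the stated p.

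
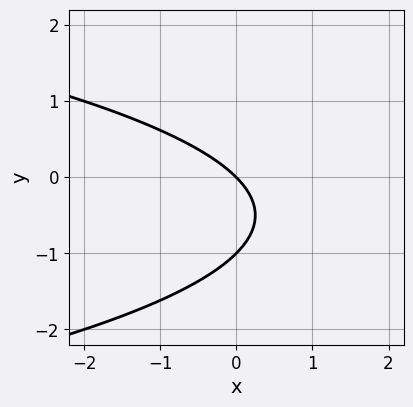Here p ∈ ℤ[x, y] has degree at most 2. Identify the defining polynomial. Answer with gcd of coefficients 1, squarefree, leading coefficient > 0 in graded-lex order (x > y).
y^2 + x + y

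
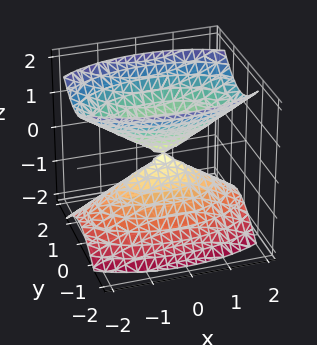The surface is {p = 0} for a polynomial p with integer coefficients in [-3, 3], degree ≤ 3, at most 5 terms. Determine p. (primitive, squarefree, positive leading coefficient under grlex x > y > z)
x^2 + 3*y^2 - 2*z^2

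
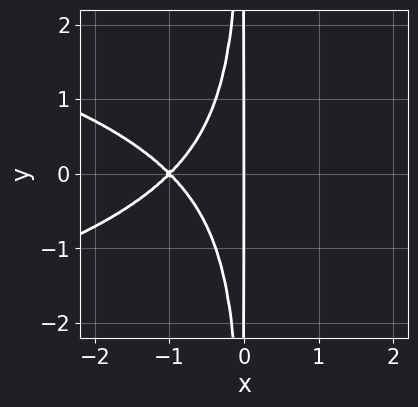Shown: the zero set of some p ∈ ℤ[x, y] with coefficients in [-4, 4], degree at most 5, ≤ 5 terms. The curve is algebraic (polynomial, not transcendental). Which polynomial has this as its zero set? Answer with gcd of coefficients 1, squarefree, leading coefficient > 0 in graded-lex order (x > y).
First, the degree is 4 — no degree-3 curve has this shape.
Next, symmetries: it's symmetric under y → −y, forcing even powers of y.
Then, checking where it meets the axes: the visible y-axis segment lies entirely on the curve; the x-axis gridline crossings are at x ∈ {-1, 0}.
Finally, the integer polynomial consistent with all of this is the stated p.

x^2*y^2 + x^3 + 2*x^2 + x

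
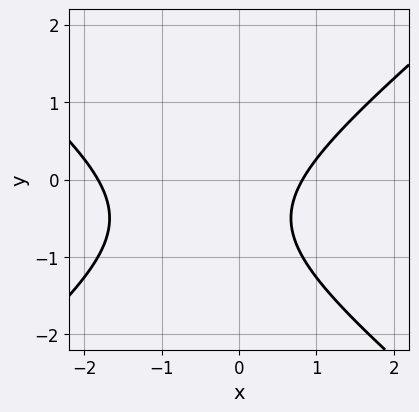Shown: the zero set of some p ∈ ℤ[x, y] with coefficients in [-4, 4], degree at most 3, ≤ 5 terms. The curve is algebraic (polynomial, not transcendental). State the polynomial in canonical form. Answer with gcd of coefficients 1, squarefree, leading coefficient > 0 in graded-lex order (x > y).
2*x^2 - 3*y^2 + 2*x - 3*y - 3

deg p = 2.
Checking where it meets the axes: no y-intercept at any integer in the box.
Fitting integer coefficients to these (and the overall shape) gives p.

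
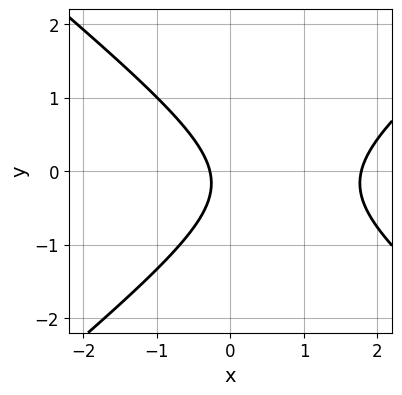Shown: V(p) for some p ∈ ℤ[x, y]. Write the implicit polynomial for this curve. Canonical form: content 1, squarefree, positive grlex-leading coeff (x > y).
(a) deg p = 2. No degree-1 curve has this shape.
(b) From the visible intercepts: no y-intercept at any integer in the box.
(c) Solving for integer coefficients yields p as stated.

2*x^2 - 3*y^2 - 3*x - y - 1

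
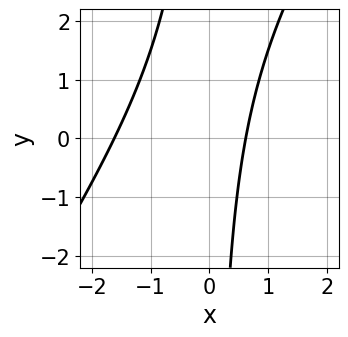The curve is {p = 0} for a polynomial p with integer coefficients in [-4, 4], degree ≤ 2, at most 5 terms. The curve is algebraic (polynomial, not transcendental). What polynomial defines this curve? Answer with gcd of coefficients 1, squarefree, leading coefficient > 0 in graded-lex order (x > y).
3*x^2 - 2*x*y + 3*x - 3

1. deg p = 2. The shape is more complex than any degree-1 curve.
2. Against the integer gridlines: no y-intercept at any integer in the box.
3. Solving for integer coefficients yields p as stated.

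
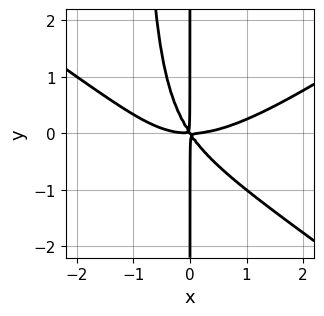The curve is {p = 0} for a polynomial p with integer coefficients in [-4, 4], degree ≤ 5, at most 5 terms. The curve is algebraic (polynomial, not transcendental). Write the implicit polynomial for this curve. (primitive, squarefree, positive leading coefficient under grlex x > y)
x^4 - 2*x^2*y^2 - 3*x^2*y - 2*x*y^2

First, degree: the shape is more complex than any degree-3 curve, so deg p = 4.
Next, observable constraints: the visible y-axis segment lies entirely on the curve.
Finally, these observations pin down the coefficients.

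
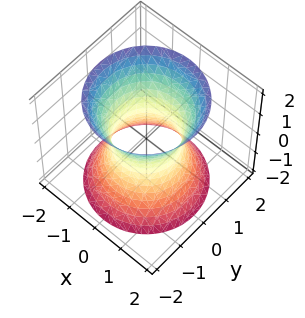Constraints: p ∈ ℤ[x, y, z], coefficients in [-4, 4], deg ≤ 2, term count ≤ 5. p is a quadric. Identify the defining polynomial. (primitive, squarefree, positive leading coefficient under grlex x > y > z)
2*x^2 + 2*y^2 - z^2 - 2

Degree: one connected sheet with a waist; a quadric, so deg p = 2.
Symmetries: the z ↦ −z reflection is a symmetry, so z appears only in even powers; the z-axis is an axis of rotation, so x and y enter only as x² + y².
Against the integer gridlines: the x-axis gridline crossings are at x ∈ {-1, 1}; a circular section at z = -1 has radius between 1 and 2; it misses every integer gridline on the z-axis.
These observations pin down the coefficients. Check: (0, -1, 0) on the y-axis lies on the surface, and p(0, -1, 0) = 0. ✓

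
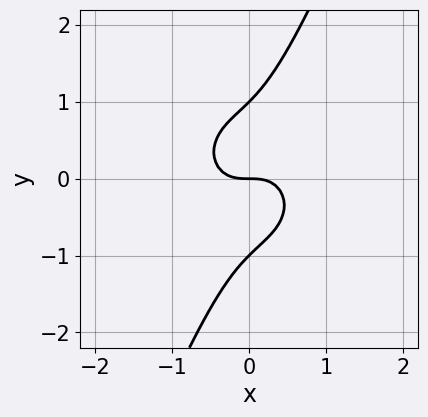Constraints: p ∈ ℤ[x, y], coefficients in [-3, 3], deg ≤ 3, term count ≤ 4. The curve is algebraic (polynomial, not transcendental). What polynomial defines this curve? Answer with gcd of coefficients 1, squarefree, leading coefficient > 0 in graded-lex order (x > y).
First, deg p = 3. The shape is more complex than any degree-2 curve.
Then, observable constraints: it meets the x-axis at x = 0 (among the integer gridlines); among the integer gridlines, it crosses the y-axis at y ∈ {-1, 0, 1}.
Finally, together with the visible shape, these determine p as stated.

2*x^3 + 2*x*y^2 - y^3 + y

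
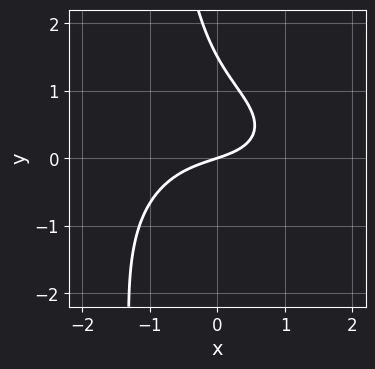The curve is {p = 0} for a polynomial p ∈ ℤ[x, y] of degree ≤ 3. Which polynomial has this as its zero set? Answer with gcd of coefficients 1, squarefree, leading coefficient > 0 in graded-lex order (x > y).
First, degree: no degree-2 curve has this shape, so deg p = 3.
Then, against the integer gridlines: it crosses the y-axis at the gridline y = 0; it crosses the x-axis at the gridline x = 0.
Finally, assembling these constraints gives the stated polynomial.

x^3 + 2*x*y^2 + 2*y^2 + x - 3*y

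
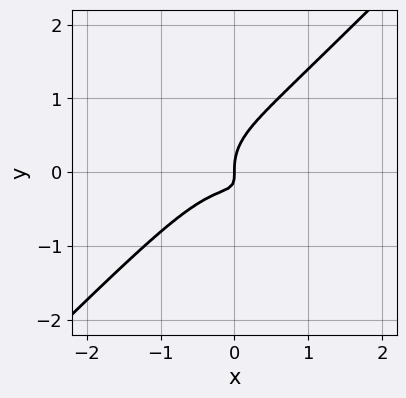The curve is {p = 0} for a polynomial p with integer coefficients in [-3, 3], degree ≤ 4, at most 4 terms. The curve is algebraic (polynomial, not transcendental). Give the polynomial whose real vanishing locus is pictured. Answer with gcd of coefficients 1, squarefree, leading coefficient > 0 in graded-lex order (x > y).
1. Degree: a generic line meets the curve in up to 3 points, so deg p = 3.
2. From the axis intercepts and sections: it crosses the x-axis at the gridline x = 0; it crosses the y-axis at the gridline y = 0.
3. The integer polynomial consistent with all of this is the stated p.

3*x^3 - 3*y^3 + 3*x*y + x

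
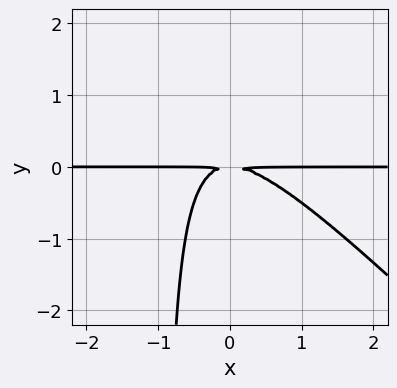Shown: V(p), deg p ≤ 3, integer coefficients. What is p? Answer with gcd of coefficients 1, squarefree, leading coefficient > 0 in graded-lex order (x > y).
x^2*y + x*y^2 + y^2

(a) deg p = 3. No degree-2 curve has this shape.
(b) From the axis intercepts and sections: every point of the x-axis in the box is on the curve.
(c) Matching integer coefficients to the picture gives p.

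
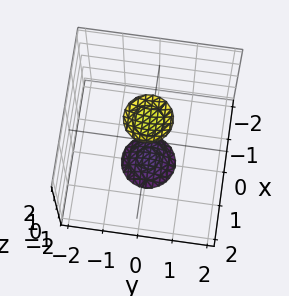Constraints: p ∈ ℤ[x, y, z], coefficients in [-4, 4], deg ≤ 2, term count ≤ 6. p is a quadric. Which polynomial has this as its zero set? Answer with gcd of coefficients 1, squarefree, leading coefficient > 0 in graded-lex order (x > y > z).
3*x^2 + 3*y^2 - z^2 + 3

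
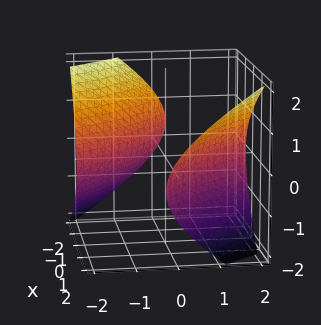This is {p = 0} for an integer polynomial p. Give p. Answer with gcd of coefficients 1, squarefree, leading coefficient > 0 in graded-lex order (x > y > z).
First, I count 2 distinct pieces.
Then, degree: the shape is more complex than any degree-1 surface, so deg p = 2.
Next, from the axis intercepts and sections: the surface avoids every integer z-axis point in the box.
Finally, these observations pin down the coefficients.

x^2 + 3*x*y - x*z + y^2 - 3*z^2 - 3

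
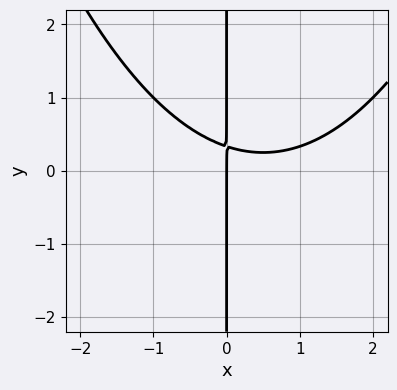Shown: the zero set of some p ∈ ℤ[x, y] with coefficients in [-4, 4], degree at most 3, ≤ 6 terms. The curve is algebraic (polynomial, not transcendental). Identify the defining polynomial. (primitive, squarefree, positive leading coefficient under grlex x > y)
(a) deg p = 3. No degree-2 curve has this shape.
(b) From the axis intercepts and sections: the visible y-axis segment lies entirely on the curve; it meets the x-axis at x = 0 (among the integer gridlines).
(c) These observations pin down the coefficients.

x^3 - x^2 - 3*x*y + x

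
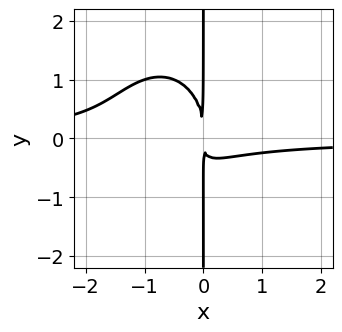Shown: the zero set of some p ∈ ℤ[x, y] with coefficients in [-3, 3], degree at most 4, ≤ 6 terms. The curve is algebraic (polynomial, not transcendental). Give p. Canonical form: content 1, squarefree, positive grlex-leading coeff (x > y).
First, the degree is 4 — a generic line meets the curve in up to 4 points.
Then, reading off the gridlines: the visible y-axis segment lies entirely on the curve.
Finally, fitting integer coefficients to these (and the overall shape) gives p.

2*x^3*y + x*y^3 + 2*x^2*y + x^2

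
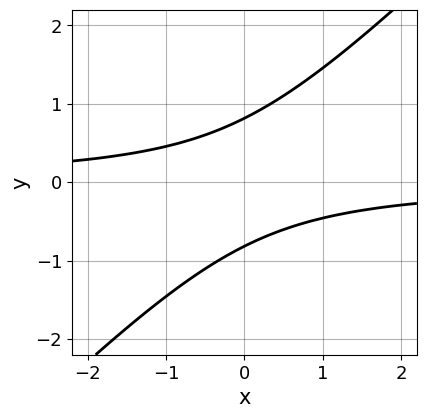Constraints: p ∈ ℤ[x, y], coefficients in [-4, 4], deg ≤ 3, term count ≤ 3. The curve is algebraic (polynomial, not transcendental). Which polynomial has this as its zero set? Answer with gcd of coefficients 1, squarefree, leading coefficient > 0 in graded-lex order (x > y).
(a) The degree is 2 — a generic line meets the curve in up to 2 points.
(b) Against the integer gridlines: no x-intercept at any integer in the box.
(c) Putting this together gives p.

3*x*y - 3*y^2 + 2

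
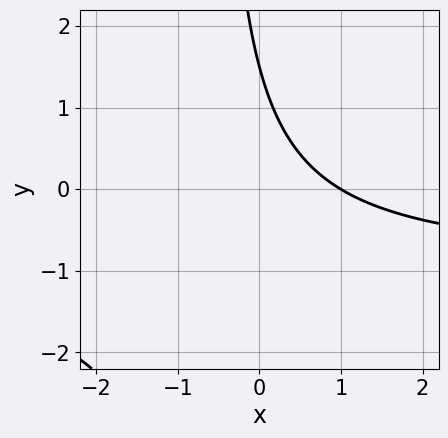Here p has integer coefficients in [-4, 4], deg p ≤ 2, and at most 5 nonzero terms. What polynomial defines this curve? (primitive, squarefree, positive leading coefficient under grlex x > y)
3*x*y + 3*x + 2*y - 3

First, degree: the shape is more complex than any degree-1 curve, so deg p = 2.
Then, against the integer gridlines: it crosses the x-axis at the gridline x = 1.
Finally, the integer polynomial consistent with all of this is the stated p.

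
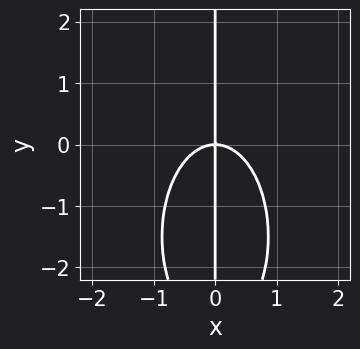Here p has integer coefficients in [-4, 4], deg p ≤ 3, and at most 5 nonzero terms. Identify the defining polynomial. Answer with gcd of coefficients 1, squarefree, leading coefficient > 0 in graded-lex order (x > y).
3*x^3 + x*y^2 + 3*x*y

(a) Degree: no degree-2 curve has this shape, so deg p = 3.
(b) Observable constraints: the visible y-axis segment lies entirely on the curve; it crosses the x-axis at the gridline x = 0.
(c) The integer polynomial consistent with all of this is the stated p.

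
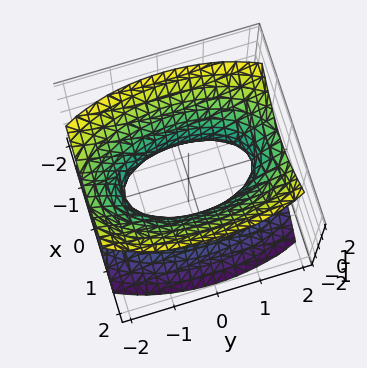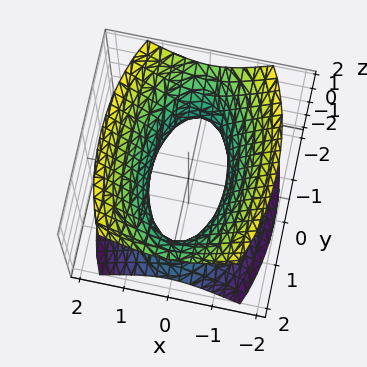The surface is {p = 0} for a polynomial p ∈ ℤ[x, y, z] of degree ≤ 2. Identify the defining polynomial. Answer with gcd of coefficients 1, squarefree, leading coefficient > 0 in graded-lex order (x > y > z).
1. The degree is 2 — an hourglass — one-sheet hyperboloid; a quadric.
2. Symmetries: mirror symmetry z ↦ −z ⇒ only even powers of z; mirror symmetry y ↦ −y ⇒ only even powers of y; the x ↦ −x reflection is a symmetry, so x appears only in even powers.
3. Checking where it meets the axes: it misses every integer gridline on the z-axis.
4. Fitting integer coefficients to these (and the overall shape) gives p.

3*x^2 + y^2 - 2*z^2 - 2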